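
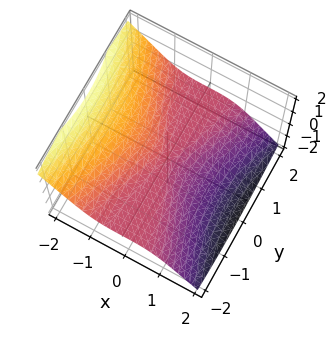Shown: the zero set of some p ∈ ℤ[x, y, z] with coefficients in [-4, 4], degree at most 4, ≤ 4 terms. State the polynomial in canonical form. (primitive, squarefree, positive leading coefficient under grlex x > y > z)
3*x^3 + 2*y^2*z + 3*z^3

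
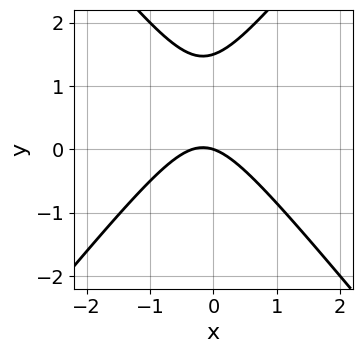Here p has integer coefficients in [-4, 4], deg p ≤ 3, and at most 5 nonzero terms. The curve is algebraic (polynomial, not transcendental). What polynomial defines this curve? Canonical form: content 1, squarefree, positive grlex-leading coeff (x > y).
Degree: the shape is more complex than any degree-1 curve, so deg p = 2.
From the axis intercepts and sections: it crosses the y-axis at the gridline y = 0; it meets the x-axis at x = 0 (among the integer gridlines).
Solving for integer coefficients yields p as stated.

3*x^2 - 2*y^2 + x + 3*y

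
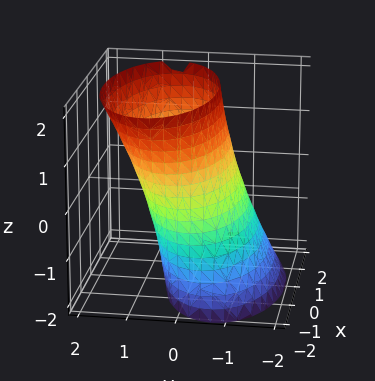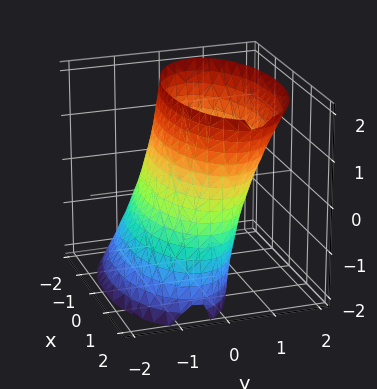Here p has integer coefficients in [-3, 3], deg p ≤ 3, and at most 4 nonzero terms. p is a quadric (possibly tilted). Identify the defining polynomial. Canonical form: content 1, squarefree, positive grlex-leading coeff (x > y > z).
x^2 + 3*y^2 - 2*y*z - 3

First, deg p = 2. No degree-1 surface has this shape.
Next, checking where it meets the axes: the y-axis gridline crossings are at y ∈ {-1, 1}; no z-intercept at any integer in the box.
Finally, these observations pin down the coefficients.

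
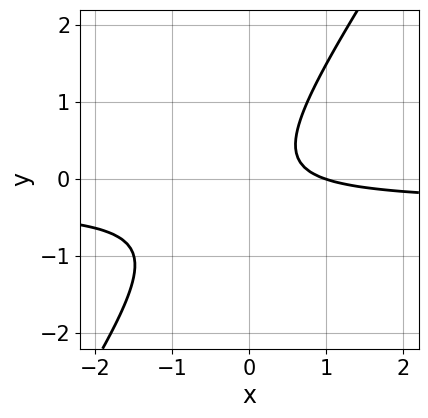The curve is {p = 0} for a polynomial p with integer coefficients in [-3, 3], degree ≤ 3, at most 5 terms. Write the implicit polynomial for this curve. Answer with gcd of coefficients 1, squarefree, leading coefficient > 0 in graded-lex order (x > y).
3*x*y - 2*y^2 + x - 1

1. The degree is 2 — a generic line meets the curve in up to 2 points.
2. Reading off the gridlines: it misses every integer gridline on the y-axis; one x-axis crossing is at x = 1.
3. Assembling these constraints gives the stated polynomial.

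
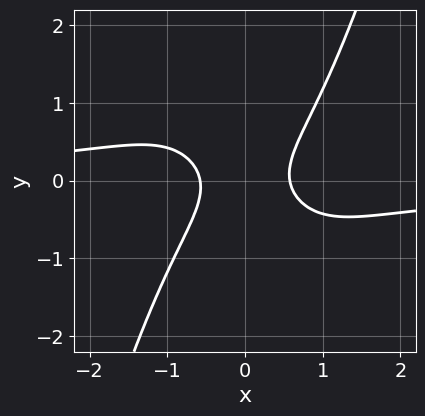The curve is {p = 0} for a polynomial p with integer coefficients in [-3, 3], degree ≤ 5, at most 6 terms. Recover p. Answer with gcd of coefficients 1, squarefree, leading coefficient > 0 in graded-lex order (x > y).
3*x^3*y - x^2*y^2 + 3*x^2 - 3*y^2 - 1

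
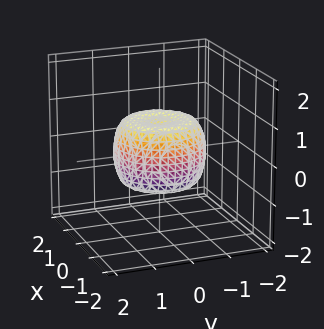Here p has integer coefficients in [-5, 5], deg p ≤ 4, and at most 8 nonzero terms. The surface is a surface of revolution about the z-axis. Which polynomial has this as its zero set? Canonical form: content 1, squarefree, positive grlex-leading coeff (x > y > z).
(a) The degree is 4 — a generic line meets the surface in up to 4 points.
(b) Symmetries: rotational symmetry about the z-axis ⇒ p depends on x, y only through x² + y².
(c) From the visible intercepts: a circular section at z = 0 has radius between 1 and 2.
(d) Assembling these constraints gives the stated polynomial.

2*x^4 + 4*x^2*y^2 + 2*y^4 - 2*x^2 - 2*y^2 + 2*z^2 - 1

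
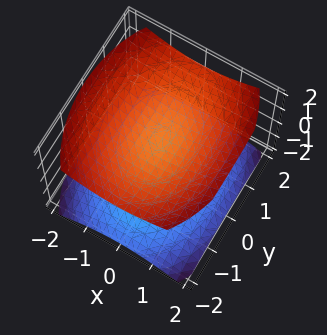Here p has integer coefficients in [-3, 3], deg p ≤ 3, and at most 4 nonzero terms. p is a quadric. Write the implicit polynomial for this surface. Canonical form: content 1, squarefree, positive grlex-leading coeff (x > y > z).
2*x^2 + y^2 - 3*z^2 + 3

The picture has 2 separate pieces.
deg p = 2.
Symmetries: it's symmetric under z → −z, forcing even powers of z; the x ↦ −x reflection is a symmetry, so x appears only in even powers; the y ↦ −y reflection is a symmetry, so y appears only in even powers.
Against the integer gridlines: the z-axis gridline crossings are at z ∈ {-1, 1}; it misses every integer gridline on the x-axis; it misses every integer gridline on the y-axis.
Together with the visible shape, these determine p as stated.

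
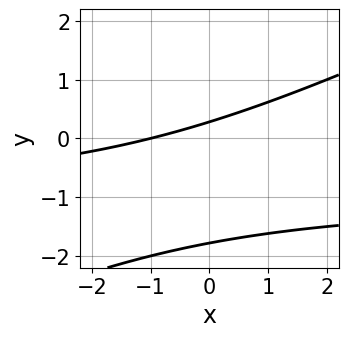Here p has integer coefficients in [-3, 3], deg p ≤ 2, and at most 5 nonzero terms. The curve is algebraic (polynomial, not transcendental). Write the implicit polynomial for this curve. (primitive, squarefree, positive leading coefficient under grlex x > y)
First, degree: no degree-1 curve has this shape, so deg p = 2.
Then, from the axis intercepts and sections: it meets the x-axis at x = -1 (among the integer gridlines).
Finally, together with the visible shape, these determine p as stated.

x*y - 2*y^2 + x - 3*y + 1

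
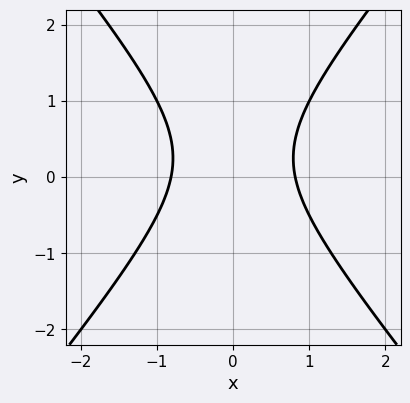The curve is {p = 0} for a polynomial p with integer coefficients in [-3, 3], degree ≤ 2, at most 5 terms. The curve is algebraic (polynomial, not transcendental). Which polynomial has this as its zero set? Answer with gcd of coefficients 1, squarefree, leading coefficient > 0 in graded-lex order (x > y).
3*x^2 - 2*y^2 + y - 2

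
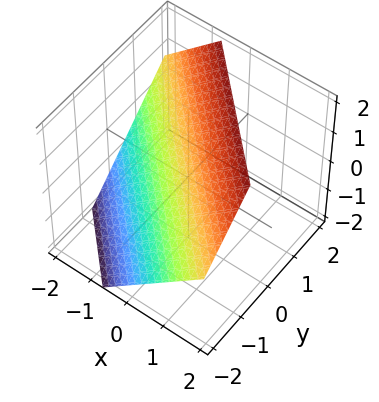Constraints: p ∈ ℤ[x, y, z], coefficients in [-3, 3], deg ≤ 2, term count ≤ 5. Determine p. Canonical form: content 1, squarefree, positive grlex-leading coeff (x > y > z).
The degree is 1 — every cross-section is a straight line — this is a plane.
The integer polynomial consistent with all of this is the stated p.

3*x + 3*y - 3*z + 2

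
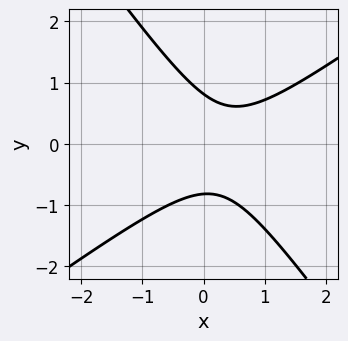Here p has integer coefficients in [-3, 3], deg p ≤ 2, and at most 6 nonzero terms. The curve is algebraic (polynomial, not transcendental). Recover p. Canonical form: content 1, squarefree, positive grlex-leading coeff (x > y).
3*x^2 - 2*x*y - 3*y^2 - 2*x + 2

First, degree: no degree-1 curve has this shape, so deg p = 2.
Then, checking where it meets the axes: no x-intercept at any integer in the box.
Finally, together with the visible shape, these determine p as stated.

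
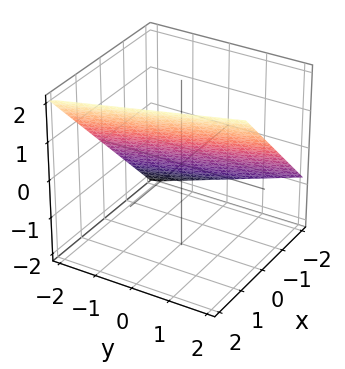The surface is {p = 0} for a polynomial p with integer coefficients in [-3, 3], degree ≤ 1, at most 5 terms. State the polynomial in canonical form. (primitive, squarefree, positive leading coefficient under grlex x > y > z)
3*x + y - 3*z + 2

First, degree: every cross-section is a straight line — this is a plane, so deg p = 1.
Then, observable constraints: it meets the y-axis at y = -2 (among the integer gridlines).
Finally, putting this together gives p.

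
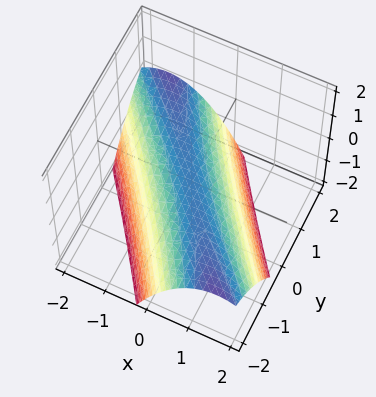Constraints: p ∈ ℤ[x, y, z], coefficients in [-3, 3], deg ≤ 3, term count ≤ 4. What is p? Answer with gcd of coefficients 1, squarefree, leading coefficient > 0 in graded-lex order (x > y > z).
2*x^2 + 3*x*y + y^2 + 3*z

First, degree: a generic line meets the surface in up to 2 points, so deg p = 2.
Next, against the integer gridlines: it meets the y-axis at y = 0 (among the integer gridlines); one z-axis crossing is at z = 0; it crosses the x-axis at the gridline x = 0.
Finally, together with the visible shape, these determine p as stated.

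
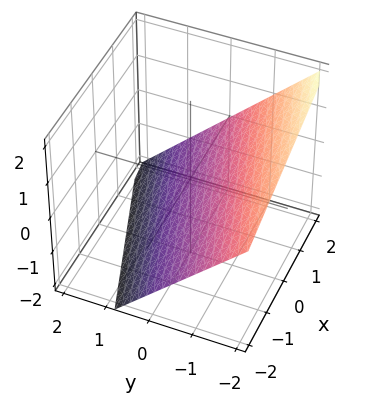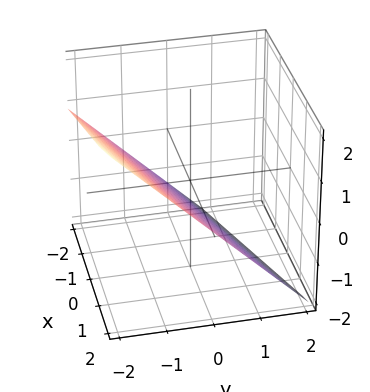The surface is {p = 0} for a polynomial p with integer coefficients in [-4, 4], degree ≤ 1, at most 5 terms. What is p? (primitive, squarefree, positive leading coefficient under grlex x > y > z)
x - 3*y - 3*z - 2

1. The degree is 1 — every cross-section is a straight line — this is a plane.
2. Checking where it meets the axes: it meets the x-axis at x = 2 (among the integer gridlines).
3. Assembling these constraints gives the stated polynomial.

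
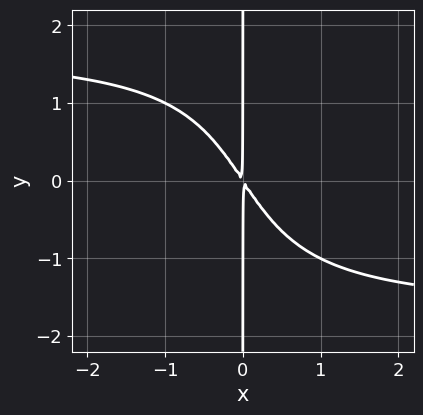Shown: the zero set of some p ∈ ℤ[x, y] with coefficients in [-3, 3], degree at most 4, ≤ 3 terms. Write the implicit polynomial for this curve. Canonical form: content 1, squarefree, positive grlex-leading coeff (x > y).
x^2*y^2 - 3*x^2 - 2*x*y

1. The degree is 4 — a generic line meets the curve in up to 4 points.
2. From the axis intercepts and sections: every point of the y-axis in the box is on the curve.
3. Together with the visible shape, these determine p as stated.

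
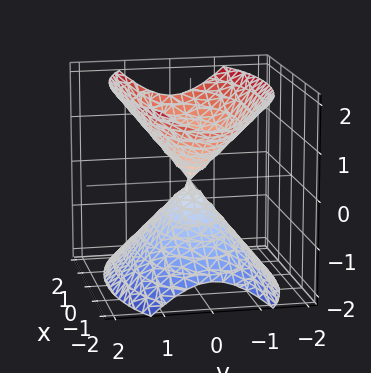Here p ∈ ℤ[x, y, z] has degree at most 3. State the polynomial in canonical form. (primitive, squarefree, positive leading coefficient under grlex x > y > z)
x^2 + 3*y^2 - 2*z^2

1. I count 2 distinct pieces.
2. deg p = 2.
3. Symmetries: it's symmetric under y → −y, forcing even powers of y; it's symmetric under z → −z, forcing even powers of z; mirror symmetry x ↦ −x ⇒ only even powers of x.
4. From the axis intercepts and sections: it crosses the x-axis at the gridline x = 0; one z-axis crossing is at z = 0.
5. Putting this together gives p.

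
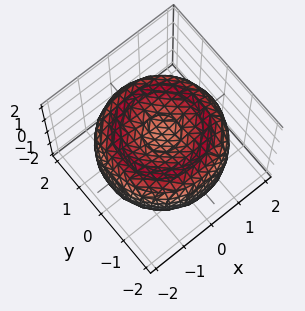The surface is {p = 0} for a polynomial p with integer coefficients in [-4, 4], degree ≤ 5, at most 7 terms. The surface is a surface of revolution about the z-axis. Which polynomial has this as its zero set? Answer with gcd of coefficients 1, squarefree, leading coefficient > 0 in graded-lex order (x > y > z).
x^4 + 2*x^2*y^2 + y^4 - 3*x^2 - 3*y^2 + 3*z^2 - 1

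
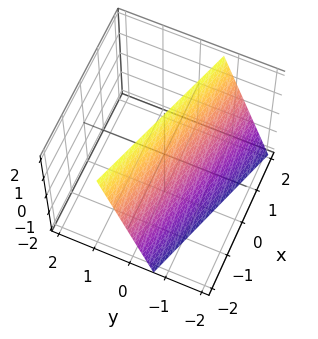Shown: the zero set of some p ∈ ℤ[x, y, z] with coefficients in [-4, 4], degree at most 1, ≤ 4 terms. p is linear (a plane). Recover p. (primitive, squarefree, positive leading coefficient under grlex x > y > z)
1. The degree is 1 — every cross-section is a straight line — this is a plane.
2. Observable constraints: one x-axis crossing is at x = -2; one z-axis crossing is at z = 2.
3. These observations pin down the coefficients.

x + 3*y - z + 2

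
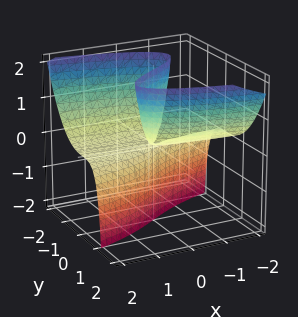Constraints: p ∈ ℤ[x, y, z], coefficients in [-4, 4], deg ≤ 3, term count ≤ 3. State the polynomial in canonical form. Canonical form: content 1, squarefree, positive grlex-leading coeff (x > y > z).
2*y^3 + 2*x*z - 3*y*z

First, the degree is 3 — the shape is more complex than any degree-2 surface.
Then, observable constraints: every point of the z-axis in the box is on the surface; every point of the x-axis in the box is on the surface.
Finally, assembling these constraints gives the stated polynomial.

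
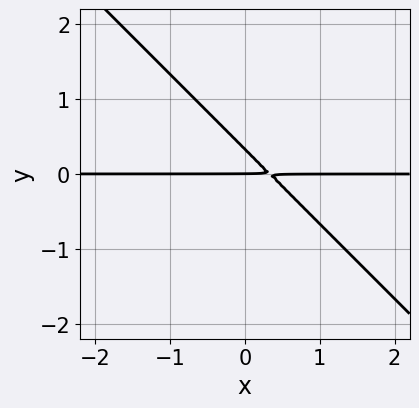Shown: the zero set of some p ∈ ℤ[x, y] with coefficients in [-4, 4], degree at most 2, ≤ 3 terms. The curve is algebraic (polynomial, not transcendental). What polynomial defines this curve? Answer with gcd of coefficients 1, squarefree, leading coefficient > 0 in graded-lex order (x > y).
1. deg p = 2. No degree-1 curve has this shape.
2. Against the integer gridlines: it crosses the y-axis at the gridline y = 0; every point of the x-axis in the box is on the curve.
3. Together with the visible shape, these determine p as stated.

3*x*y + 3*y^2 - y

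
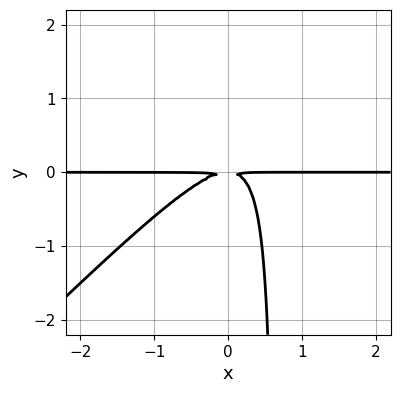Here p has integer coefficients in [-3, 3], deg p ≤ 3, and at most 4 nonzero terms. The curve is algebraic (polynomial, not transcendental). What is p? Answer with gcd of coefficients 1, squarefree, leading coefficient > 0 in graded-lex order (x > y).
3*x^2*y - 3*x*y^2 + 2*y^2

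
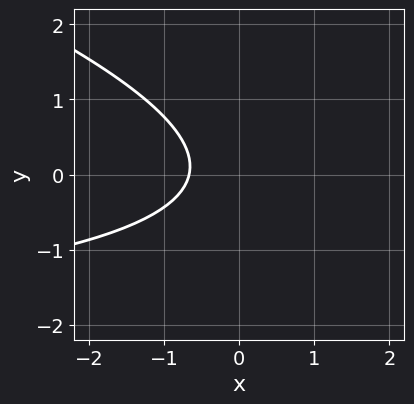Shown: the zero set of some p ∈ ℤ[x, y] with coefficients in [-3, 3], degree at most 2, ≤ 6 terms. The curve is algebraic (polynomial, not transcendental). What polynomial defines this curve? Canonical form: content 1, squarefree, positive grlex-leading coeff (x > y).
1. The degree is 2 — a generic line meets the curve in up to 2 points.
2. Against the integer gridlines: the curve avoids every integer y-axis point in the box.
3. The integer polynomial consistent with all of this is the stated p.

x*y + 3*y^2 + 3*x + 2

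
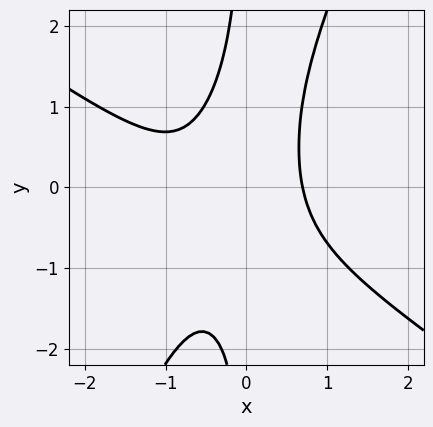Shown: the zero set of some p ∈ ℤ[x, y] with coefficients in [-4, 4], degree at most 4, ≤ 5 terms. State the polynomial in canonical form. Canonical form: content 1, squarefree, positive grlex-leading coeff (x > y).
1. Degree: a generic line meets the curve in up to 3 points, so deg p = 3.
2. Against the integer gridlines: the curve avoids every integer y-axis point in the box.
3. Fitting integer coefficients to these (and the overall shape) gives p.

3*x^3 + 3*x^2*y - 2*x*y^2 + 2*x^2 - 2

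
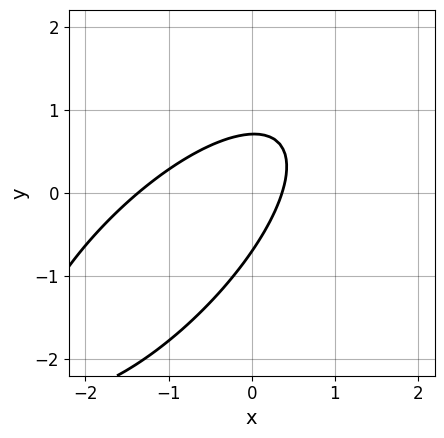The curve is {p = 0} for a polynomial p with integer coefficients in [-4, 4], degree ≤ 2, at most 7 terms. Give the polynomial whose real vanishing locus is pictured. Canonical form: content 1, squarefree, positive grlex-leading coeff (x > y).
2*x^2 - 3*x*y + 2*y^2 + 2*x - 1

1. deg p = 2.
2. Solving for integer coefficients yields p as stated.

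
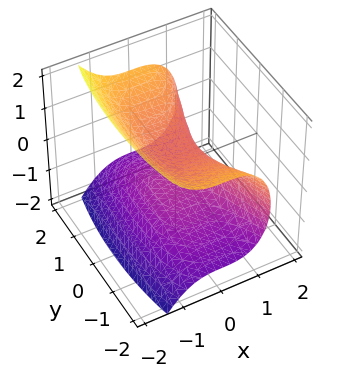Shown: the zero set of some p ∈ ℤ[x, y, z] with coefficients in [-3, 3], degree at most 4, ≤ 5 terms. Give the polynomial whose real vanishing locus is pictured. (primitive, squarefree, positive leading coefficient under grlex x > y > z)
First, degree: a generic line meets the surface in up to 3 points, so deg p = 3.
Next, against the integer gridlines: it misses every integer gridline on the y-axis.
Finally, assembling these constraints gives the stated polynomial.

3*x^3 - y^2 + 3*z^2 - 1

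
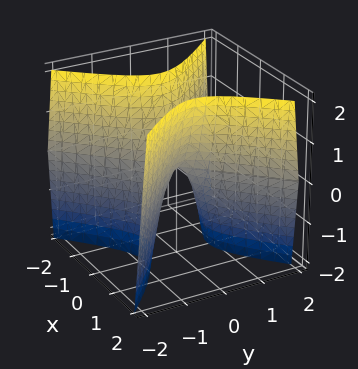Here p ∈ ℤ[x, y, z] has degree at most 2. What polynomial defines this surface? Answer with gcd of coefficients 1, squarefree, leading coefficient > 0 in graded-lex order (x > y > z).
3*x^2 - 3*y^2 - z

1. Degree: a hyperbolic paraboloid; a quadric, so deg p = 2.
2. Symmetries: the x ↦ −x reflection is a symmetry, so x appears only in even powers; the y ↦ −y reflection is a symmetry, so y appears only in even powers.
3. From the visible intercepts: it meets the z-axis at z = 0 (among the integer gridlines); it crosses the x-axis at the gridline x = 0; it crosses the y-axis at the gridline y = 0.
4. Putting this together gives p.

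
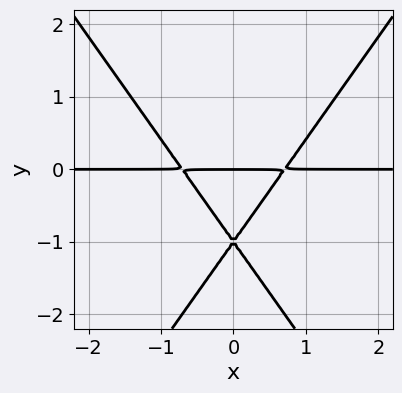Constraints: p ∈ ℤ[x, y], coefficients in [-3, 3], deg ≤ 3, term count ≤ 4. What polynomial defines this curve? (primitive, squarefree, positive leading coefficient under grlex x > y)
(a) deg p = 3. No degree-2 curve has this shape.
(b) Symmetries: it's symmetric under x → −x, forcing even powers of x.
(c) From the visible intercepts: every point of the x-axis in the box is on the curve; the y-axis gridline crossings are at y ∈ {-1, 0}.
(d) Fitting integer coefficients to these (and the overall shape) gives p.

2*x^2*y - y^3 - 2*y^2 - y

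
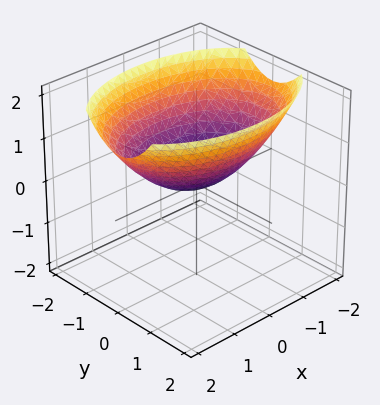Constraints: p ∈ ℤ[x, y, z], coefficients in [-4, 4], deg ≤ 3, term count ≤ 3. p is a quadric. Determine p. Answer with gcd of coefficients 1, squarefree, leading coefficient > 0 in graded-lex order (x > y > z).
x^2 + 2*y^2 - 3*z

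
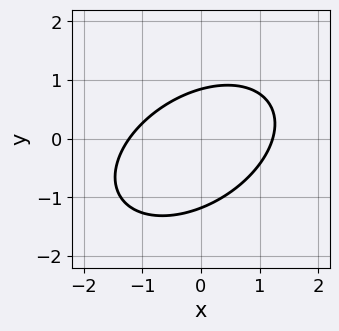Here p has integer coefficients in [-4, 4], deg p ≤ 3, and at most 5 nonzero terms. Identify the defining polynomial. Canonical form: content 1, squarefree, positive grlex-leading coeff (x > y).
1. The degree is 2 — a generic line meets the curve in up to 2 points.
2. The integer polynomial consistent with all of this is the stated p.

2*x^2 - 2*x*y + 3*y^2 + y - 3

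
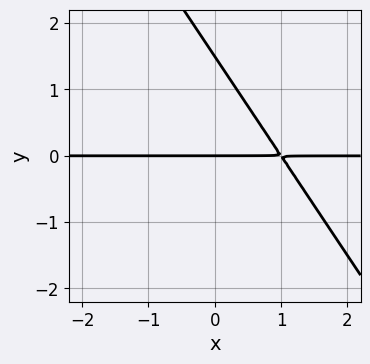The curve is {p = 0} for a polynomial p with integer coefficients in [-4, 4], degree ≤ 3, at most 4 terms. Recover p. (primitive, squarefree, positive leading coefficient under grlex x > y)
3*x*y + 2*y^2 - 3*y

1. deg p = 2. The shape is more complex than any degree-1 curve.
2. Against the integer gridlines: one y-axis crossing is at y = 0; every point of the x-axis in the box is on the curve.
3. Matching integer coefficients to the picture gives p.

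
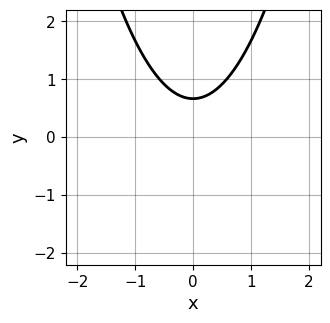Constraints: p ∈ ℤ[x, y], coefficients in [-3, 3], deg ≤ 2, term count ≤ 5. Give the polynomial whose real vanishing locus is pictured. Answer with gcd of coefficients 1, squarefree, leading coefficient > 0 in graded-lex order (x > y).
Degree: a generic line meets the curve in up to 2 points, so deg p = 2.
Symmetries: it's symmetric under x → −x, forcing even powers of x.
Against the integer gridlines: no x-intercept at any integer in the box.
Putting this together gives p.

3*x^2 - 3*y + 2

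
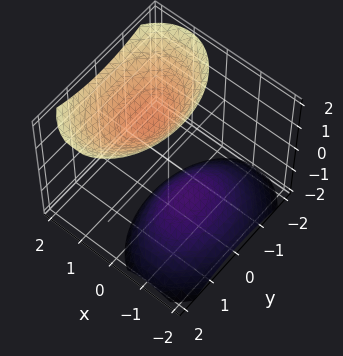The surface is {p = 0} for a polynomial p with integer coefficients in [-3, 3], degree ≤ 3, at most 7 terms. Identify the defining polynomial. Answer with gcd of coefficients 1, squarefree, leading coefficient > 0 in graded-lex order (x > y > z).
1. I count 2 distinct pieces. Treating them together as one polynomial.
2. Degree: the shape is more complex than any degree-1 surface, so deg p = 2.
3. Against the integer gridlines: no x-intercept at any integer in the box; it misses every integer gridline on the y-axis.
4. Assembling these constraints gives the stated polynomial.

2*x^2 - 2*x*z + y^2 - z^2 + 2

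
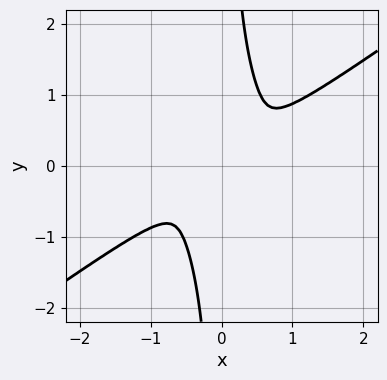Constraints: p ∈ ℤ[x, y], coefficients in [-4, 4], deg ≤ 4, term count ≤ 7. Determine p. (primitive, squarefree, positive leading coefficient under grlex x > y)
(a) Degree: the shape is more complex than any degree-3 curve, so deg p = 4.
(b) Putting this together gives p.

3*x^4 - 2*x^3*y - x^2*y^2 - 3*x*y^3 + 2*y^2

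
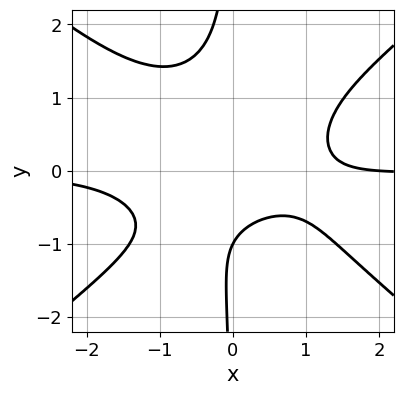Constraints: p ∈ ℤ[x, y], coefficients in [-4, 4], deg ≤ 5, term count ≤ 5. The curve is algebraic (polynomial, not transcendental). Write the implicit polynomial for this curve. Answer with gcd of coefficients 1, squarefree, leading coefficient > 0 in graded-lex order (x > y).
1. deg p = 4. No degree-3 curve has this shape.
2. Observable constraints: it meets the x-axis at x = 2 (among the integer gridlines); one y-axis crossing is at y = -1.
3. Matching integer coefficients to the picture gives p.

2*x^3*y - 3*x*y^3 + x - 2*y - 2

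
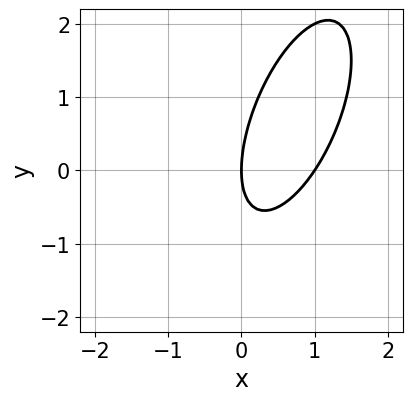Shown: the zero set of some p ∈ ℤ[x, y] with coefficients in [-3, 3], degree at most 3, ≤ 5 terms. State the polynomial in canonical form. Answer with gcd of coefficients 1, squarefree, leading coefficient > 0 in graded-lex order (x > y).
Degree: no degree-1 curve has this shape, so deg p = 2.
Observable constraints: the x-axis gridline crossings are at x ∈ {0, 1}; it crosses the y-axis at the gridline y = 0.
Putting this together gives p.

3*x^2 - 2*x*y + y^2 - 3*x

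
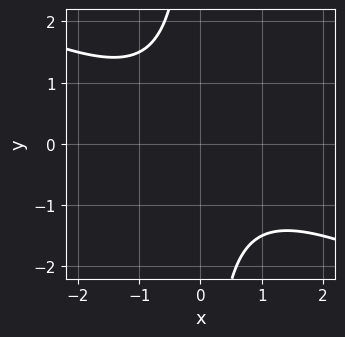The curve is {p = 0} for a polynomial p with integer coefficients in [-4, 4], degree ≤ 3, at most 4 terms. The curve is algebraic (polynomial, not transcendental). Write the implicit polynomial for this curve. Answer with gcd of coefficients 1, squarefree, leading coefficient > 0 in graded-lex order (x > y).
Degree: no degree-1 curve has this shape, so deg p = 2.
Reading off the gridlines: the curve avoids every integer x-axis point in the box; no y-intercept at any integer in the box.
Fitting integer coefficients to these (and the overall shape) gives p.

x^2 + 2*x*y + 2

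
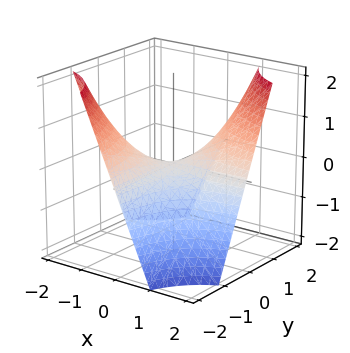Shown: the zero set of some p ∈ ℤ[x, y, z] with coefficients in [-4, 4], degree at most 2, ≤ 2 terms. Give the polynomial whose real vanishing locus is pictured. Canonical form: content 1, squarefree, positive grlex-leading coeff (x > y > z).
1. The degree is 2 — a saddle surface; a quadric.
2. Against the integer gridlines: it meets the z-axis at z = 0 (among the integer gridlines); the visible x-axis segment lies entirely on the surface; the visible y-axis segment lies entirely on the surface.
3. The integer polynomial consistent with all of this is the stated p.

x*y - z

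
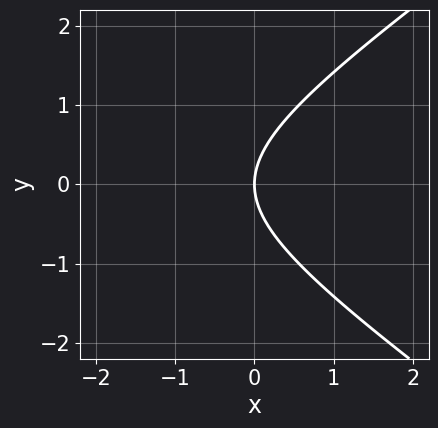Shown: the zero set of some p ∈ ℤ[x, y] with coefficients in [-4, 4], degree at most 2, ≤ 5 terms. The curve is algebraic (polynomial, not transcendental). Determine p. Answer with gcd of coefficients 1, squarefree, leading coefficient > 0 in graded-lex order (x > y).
1. Degree: no degree-1 curve has this shape, so deg p = 2.
2. Symmetries: mirror symmetry y ↦ −y ⇒ only even powers of y.
3. Against the integer gridlines: it crosses the x-axis at the gridline x = 0; one y-axis crossing is at y = 0.
4. Matching integer coefficients to the picture gives p.

x^2 - 2*y^2 + 3*x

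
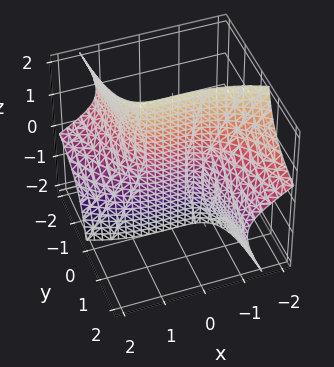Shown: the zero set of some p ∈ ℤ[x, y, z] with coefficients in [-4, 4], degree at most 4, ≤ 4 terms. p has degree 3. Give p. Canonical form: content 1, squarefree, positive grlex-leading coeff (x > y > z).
x^3 - 3*x*y*z + 2*y*z^2 + 2*y

1. The degree is 3 — a generic line meets the surface in up to 3 points.
2. Reading off the gridlines: it meets the y-axis at y = 0 (among the integer gridlines); every point of the z-axis in the box is on the surface; it crosses the x-axis at the gridline x = 0.
3. Assembling these constraints gives the stated polynomial.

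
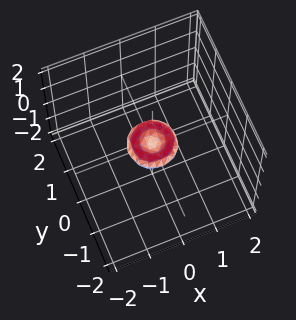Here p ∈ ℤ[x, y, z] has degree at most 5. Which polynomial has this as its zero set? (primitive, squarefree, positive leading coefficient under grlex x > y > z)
2*x^4 + 4*x^2*y^2 + 2*y^4 - x^2 - y^2 + 2*z^2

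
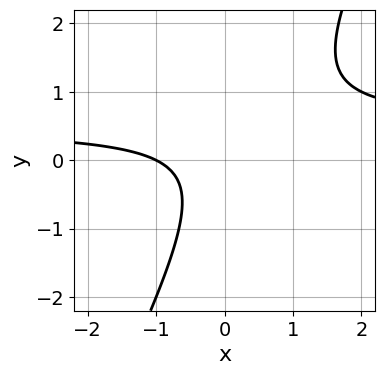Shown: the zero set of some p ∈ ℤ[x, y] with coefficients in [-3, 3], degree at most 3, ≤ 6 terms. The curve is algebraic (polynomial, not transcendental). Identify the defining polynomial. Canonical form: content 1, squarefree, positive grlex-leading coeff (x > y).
2*x*y - y^2 - x - 1

1. The degree is 2 — a generic line meets the curve in up to 2 points.
2. Reading off the gridlines: no y-intercept at any integer in the box; it meets the x-axis at x = -1 (among the integer gridlines).
3. The integer polynomial consistent with all of this is the stated p.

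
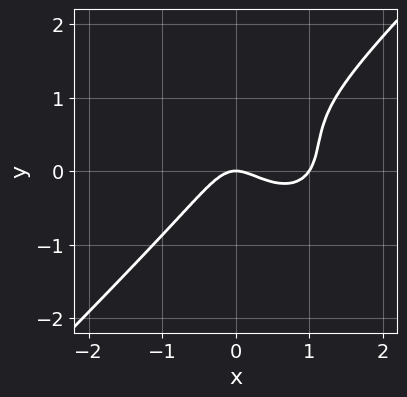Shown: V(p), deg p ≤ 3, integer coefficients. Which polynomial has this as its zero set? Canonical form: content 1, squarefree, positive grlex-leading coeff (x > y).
3*x^3 - 3*y^3 - 3*x^2 + 3*y^2 - 2*y

First, deg p = 3.
Then, observable constraints: one y-axis crossing is at y = 0; among the integer gridlines, it crosses the x-axis at x ∈ {0, 1}.
Finally, matching integer coefficients to the picture gives p.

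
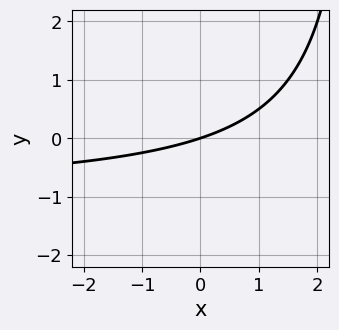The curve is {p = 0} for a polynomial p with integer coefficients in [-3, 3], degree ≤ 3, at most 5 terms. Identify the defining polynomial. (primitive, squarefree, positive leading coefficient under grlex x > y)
(a) The degree is 2 — no degree-1 curve has this shape.
(b) Reading off the gridlines: one y-axis crossing is at y = 0; one x-axis crossing is at x = 0.
(c) Assembling these constraints gives the stated polynomial.

x*y + x - 3*y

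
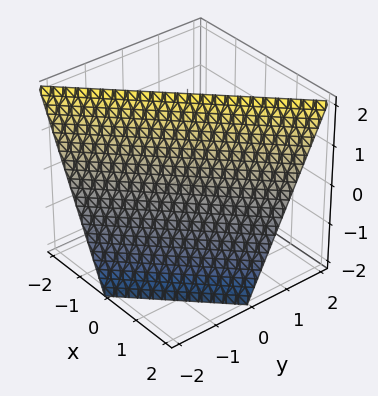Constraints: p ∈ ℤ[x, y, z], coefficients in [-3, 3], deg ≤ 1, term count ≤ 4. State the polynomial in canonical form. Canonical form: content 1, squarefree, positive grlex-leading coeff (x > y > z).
The degree is 1 — the surface is flat (a plane).
Against the integer gridlines: one z-axis crossing is at z = 2; one y-axis crossing is at y = -1; it crosses the x-axis at the gridline x = 1.
Assembling these constraints gives the stated polynomial.

2*x - 2*y + z - 2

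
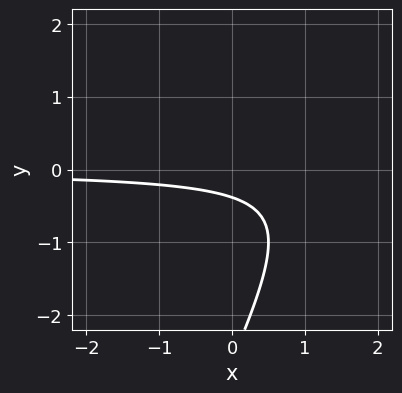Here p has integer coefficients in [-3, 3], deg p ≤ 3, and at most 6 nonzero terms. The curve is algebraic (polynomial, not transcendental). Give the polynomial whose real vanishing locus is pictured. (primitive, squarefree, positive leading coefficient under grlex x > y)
2*x*y - y^2 - 3*y - 1

1. deg p = 2.
2. Checking where it meets the axes: no x-intercept at any integer in the box.
3. Fitting integer coefficients to these (and the overall shape) gives p.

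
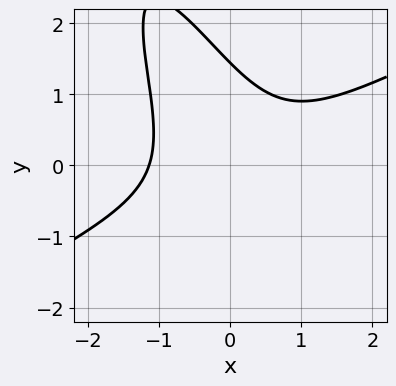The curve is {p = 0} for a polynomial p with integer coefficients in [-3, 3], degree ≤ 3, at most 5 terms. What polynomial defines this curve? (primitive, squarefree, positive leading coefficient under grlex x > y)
deg p = 3.
Matching integer coefficients to the picture gives p.

2*x^3 - 2*x^2*y - 3*x*y^2 - y^3 + 3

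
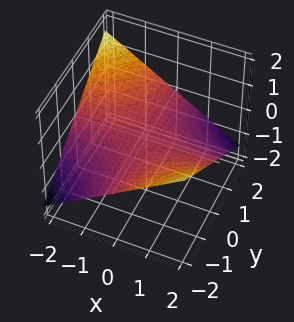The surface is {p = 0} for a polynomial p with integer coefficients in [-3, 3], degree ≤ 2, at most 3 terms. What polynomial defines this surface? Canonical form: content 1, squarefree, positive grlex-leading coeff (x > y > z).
x*y + 3*z

The degree is 2 — a hyperbolic paraboloid; a quadric.
From the axis intercepts and sections: it meets the z-axis at z = 0 (among the integer gridlines); the visible y-axis segment lies entirely on the surface; every point of the x-axis in the box is on the surface.
Fitting integer coefficients to these (and the overall shape) gives p.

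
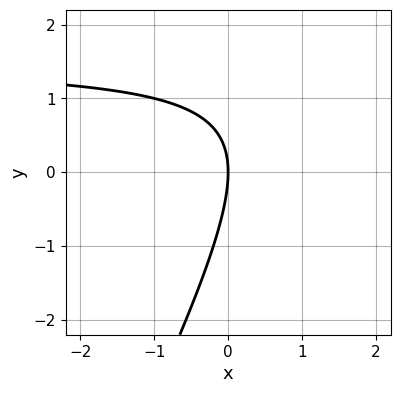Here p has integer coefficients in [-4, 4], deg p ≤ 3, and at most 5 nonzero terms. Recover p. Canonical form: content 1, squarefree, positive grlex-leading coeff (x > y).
First, deg p = 2.
Then, against the integer gridlines: it meets the x-axis at x = 0 (among the integer gridlines); it crosses the y-axis at the gridline y = 0.
Finally, these observations pin down the coefficients.

2*x*y - y^2 - 3*x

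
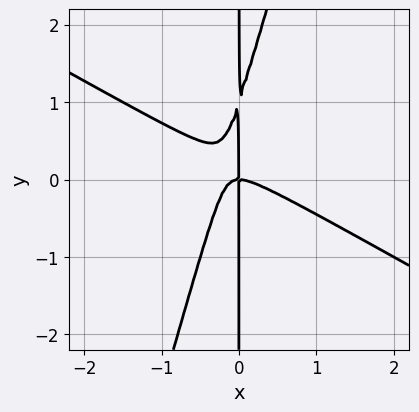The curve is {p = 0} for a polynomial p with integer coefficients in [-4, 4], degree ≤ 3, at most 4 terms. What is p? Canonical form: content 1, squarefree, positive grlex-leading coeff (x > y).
1. The degree is 3 — the shape is more complex than any degree-2 curve.
2. Reading off the gridlines: one x-axis crossing is at x = 0; the visible y-axis segment lies entirely on the curve.
3. These observations pin down the coefficients.

2*x^3 + 3*x^2*y - x*y^2 + x*y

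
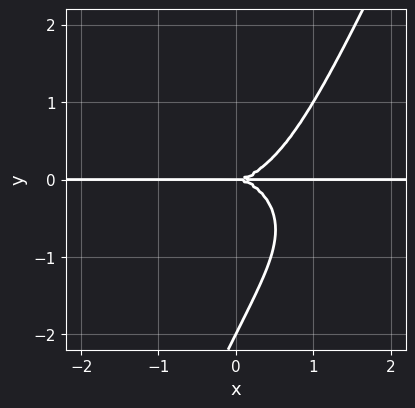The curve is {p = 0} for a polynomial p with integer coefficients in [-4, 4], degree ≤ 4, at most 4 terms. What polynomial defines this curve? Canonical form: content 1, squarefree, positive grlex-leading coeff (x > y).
x^3*y + 2*x*y^3 - y^4 - 2*y^3

Degree: the shape is more complex than any degree-3 curve, so deg p = 4.
From the axis intercepts and sections: among the integer gridlines, it crosses the y-axis at y ∈ {-2, 0}; the visible x-axis segment lies entirely on the curve.
Together with the visible shape, these determine p as stated.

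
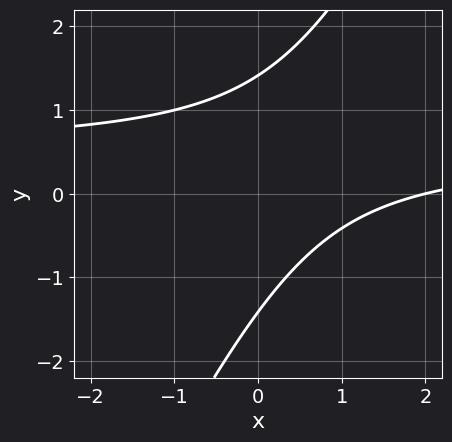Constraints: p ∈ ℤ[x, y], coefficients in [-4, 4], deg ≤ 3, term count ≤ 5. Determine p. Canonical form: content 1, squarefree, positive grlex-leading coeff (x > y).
2*x*y - y^2 - x + 2

Degree: no degree-1 curve has this shape, so deg p = 2.
Reading off the gridlines: it crosses the x-axis at the gridline x = 2.
Solving for integer coefficients yields p as stated.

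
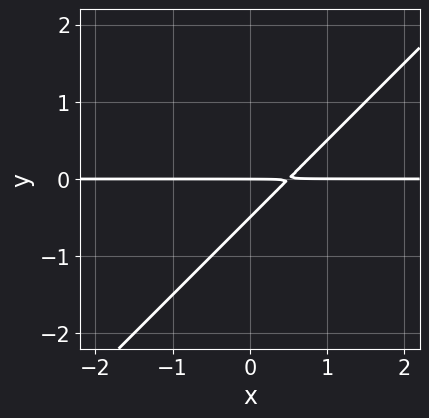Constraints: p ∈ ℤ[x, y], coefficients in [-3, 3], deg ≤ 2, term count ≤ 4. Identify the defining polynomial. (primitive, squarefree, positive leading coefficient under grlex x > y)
(a) deg p = 2. The shape is more complex than any degree-1 curve.
(b) From the axis intercepts and sections: every point of the x-axis in the box is on the curve; it crosses the y-axis at the gridline y = 0.
(c) These observations pin down the coefficients.

2*x*y - 2*y^2 - y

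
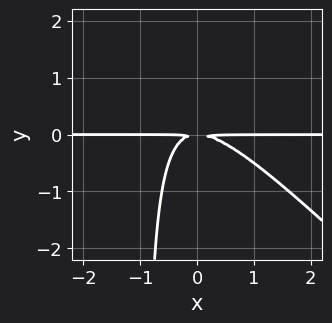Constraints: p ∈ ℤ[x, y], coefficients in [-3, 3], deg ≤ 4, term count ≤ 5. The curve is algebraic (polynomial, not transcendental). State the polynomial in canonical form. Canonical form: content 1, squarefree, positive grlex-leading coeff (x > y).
x^2*y + x*y^2 + y^2

1. deg p = 3. The shape is more complex than any degree-2 curve.
2. Against the integer gridlines: the visible x-axis segment lies entirely on the curve.
3. Together with the visible shape, these determine p as stated.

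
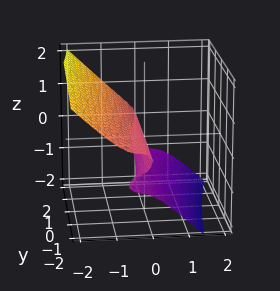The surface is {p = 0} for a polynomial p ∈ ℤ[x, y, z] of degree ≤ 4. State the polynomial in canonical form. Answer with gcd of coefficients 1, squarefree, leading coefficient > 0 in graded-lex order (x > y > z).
2*x^3 - x^2*y + 2*z^3 + 2*z^2 + x

First, deg p = 3. No degree-2 surface has this shape.
Then, from the visible intercepts: the z-axis gridline crossings are at z ∈ {-1, 0}; the visible y-axis segment lies entirely on the surface.
Finally, matching integer coefficients to the picture gives p.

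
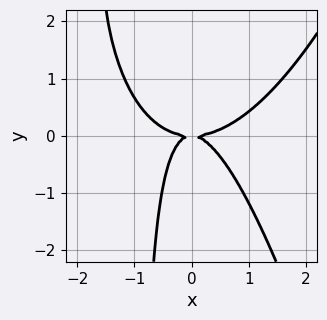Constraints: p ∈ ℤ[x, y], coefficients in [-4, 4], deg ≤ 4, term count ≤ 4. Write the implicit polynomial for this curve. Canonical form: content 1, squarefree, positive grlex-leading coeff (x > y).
(a) Degree: no degree-3 curve has this shape, so deg p = 4.
(b) From the axis intercepts and sections: one x-axis crossing is at x = 0; one y-axis crossing is at y = 0.
(c) Matching integer coefficients to the picture gives p.

2*x^4 - 3*x^2*y - 2*x*y^2 - 2*y^2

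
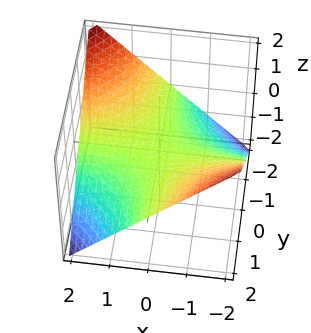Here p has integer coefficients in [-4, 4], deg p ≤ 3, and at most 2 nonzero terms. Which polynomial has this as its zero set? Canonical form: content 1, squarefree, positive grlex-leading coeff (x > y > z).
x*y + 2*z

(a) The degree is 2 — a saddle surface; a quadric.
(b) Checking where it meets the axes: it meets the z-axis at z = 0 (among the integer gridlines); the visible y-axis segment lies entirely on the surface; every point of the x-axis in the box is on the surface.
(c) Putting this together gives p.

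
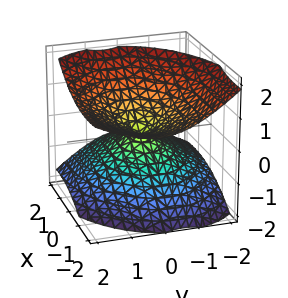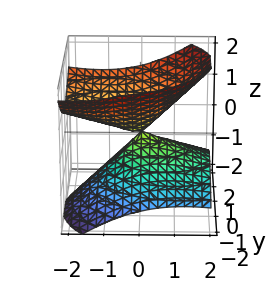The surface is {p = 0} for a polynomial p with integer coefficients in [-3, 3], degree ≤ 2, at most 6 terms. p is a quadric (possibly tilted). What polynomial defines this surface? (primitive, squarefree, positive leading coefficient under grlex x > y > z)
x^2 + 2*x*z + 2*y^2 - y*z - 3*z^2

1. There are 2 components. Treating them together as one polynomial.
2. The degree is 2 — the shape is more complex than any degree-1 surface.
3. Checking where it meets the axes: it crosses the x-axis at the gridline x = 0; it meets the z-axis at z = 0 (among the integer gridlines); one y-axis crossing is at y = 0.
4. Matching integer coefficients to the picture gives p.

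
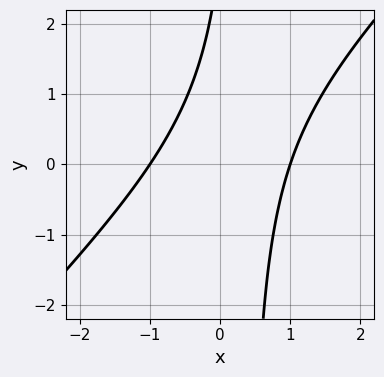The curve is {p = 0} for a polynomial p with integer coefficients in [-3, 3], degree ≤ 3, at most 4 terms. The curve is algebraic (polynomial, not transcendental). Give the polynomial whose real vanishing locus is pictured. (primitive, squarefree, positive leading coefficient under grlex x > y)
3*x^2 - 3*x*y + y - 3

1. deg p = 2.
2. Observable constraints: the curve avoids every integer y-axis point in the box; among the integer gridlines, it crosses the x-axis at x ∈ {-1, 1}.
3. Assembling these constraints gives the stated polynomial.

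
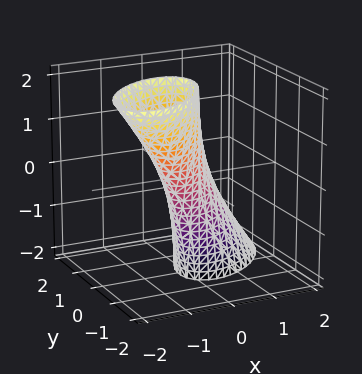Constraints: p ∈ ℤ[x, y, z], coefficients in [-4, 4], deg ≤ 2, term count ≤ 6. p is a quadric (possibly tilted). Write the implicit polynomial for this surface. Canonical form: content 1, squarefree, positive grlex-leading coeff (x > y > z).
First, deg p = 2. No degree-1 surface has this shape.
Then, observable constraints: it misses every integer gridline on the z-axis.
Finally, these observations pin down the coefficients.

3*x^2 - 3*x*y + 2*x*z + 3*y^2 - 1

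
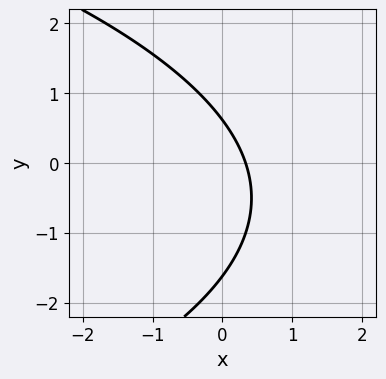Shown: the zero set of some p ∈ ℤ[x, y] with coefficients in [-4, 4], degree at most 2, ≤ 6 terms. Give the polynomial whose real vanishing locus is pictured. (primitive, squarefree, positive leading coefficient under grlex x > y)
First, deg p = 2.
Finally, the integer polynomial consistent with all of this is the stated p.

y^2 + 3*x + y - 1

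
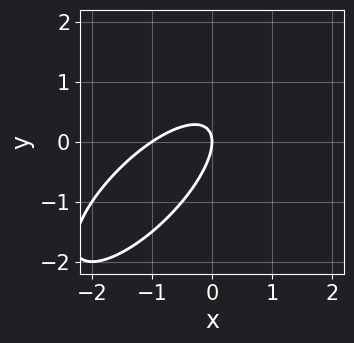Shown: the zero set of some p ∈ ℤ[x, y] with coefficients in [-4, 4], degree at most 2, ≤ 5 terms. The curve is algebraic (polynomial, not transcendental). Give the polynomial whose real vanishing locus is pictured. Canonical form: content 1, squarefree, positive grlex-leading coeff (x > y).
First, the degree is 2 — the shape is more complex than any degree-1 curve.
Next, against the integer gridlines: the x-axis gridline crossings are at x ∈ {-1, 0}; one y-axis crossing is at y = 0.
Finally, assembling these constraints gives the stated polynomial.

2*x^2 - 3*x*y + 2*y^2 + 2*x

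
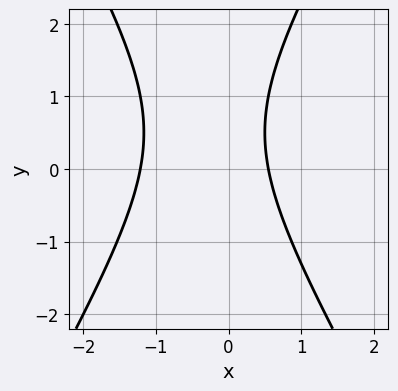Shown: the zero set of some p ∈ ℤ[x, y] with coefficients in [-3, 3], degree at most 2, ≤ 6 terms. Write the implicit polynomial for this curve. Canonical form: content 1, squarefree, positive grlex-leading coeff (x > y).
(a) The degree is 2 — no degree-1 curve has this shape.
(b) From the axis intercepts and sections: no y-intercept at any integer in the box.
(c) Fitting integer coefficients to these (and the overall shape) gives p.

3*x^2 - y^2 + 2*x + y - 2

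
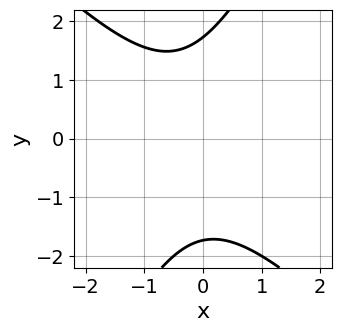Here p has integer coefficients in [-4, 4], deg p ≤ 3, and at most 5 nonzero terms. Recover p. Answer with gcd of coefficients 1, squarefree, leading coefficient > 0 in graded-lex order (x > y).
2*x^2 + x*y - y^2 + x + 3

1. deg p = 2. No degree-1 curve has this shape.
2. Reading off the gridlines: no x-intercept at any integer in the box.
3. Together with the visible shape, these determine p as stated.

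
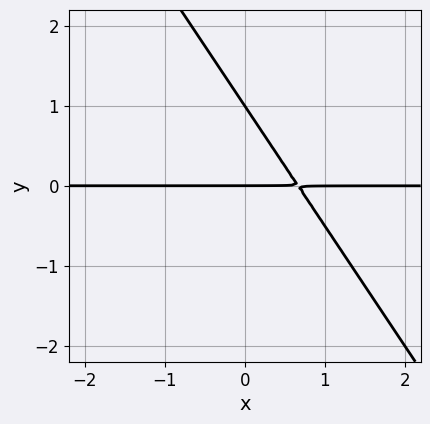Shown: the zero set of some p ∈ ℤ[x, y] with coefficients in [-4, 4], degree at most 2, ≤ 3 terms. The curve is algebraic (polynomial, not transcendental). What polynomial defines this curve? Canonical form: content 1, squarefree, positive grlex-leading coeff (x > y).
3*x*y + 2*y^2 - 2*y

Degree: a generic line meets the curve in up to 2 points, so deg p = 2.
From the visible intercepts: the visible x-axis segment lies entirely on the curve; the y-axis gridline crossings are at y ∈ {0, 1}.
Solving for integer coefficients yields p as stated.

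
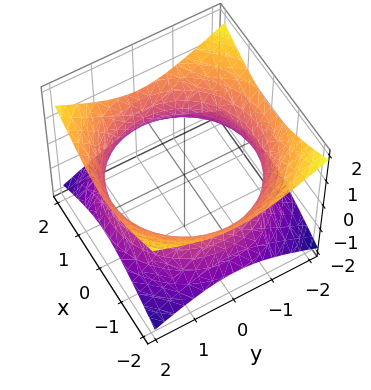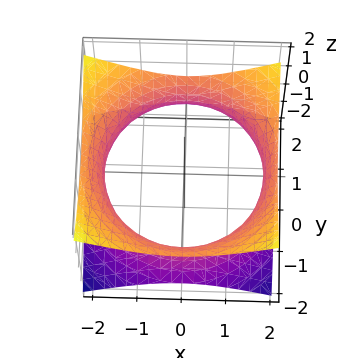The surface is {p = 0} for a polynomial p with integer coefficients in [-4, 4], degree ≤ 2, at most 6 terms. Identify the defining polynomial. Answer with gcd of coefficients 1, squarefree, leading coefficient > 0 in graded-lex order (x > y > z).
x^2 + y^2 - 2*z^2 - 3

1. Degree: one connected sheet with a waist; a quadric, so deg p = 2.
2. Symmetry: the surface is invariant under rotation about z: p = q(x² + y², z); it's symmetric under z → −z, forcing even powers of z.
3. From the visible intercepts: a circular section at z = 0 has radius between 1 and 2; it misses every integer gridline on the z-axis.
4. Together with the visible shape, these determine p as stated.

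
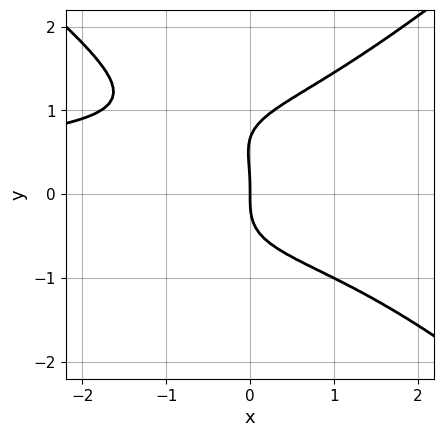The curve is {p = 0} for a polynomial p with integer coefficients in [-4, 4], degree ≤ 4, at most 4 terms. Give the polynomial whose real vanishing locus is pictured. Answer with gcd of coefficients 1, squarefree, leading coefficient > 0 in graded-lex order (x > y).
1. deg p = 4. A generic line meets the curve in up to 4 points.
2. Against the integer gridlines: one y-axis crossing is at y = 0; it crosses the x-axis at the gridline x = 0.
3. Fitting integer coefficients to these (and the overall shape) gives p.

2*x^2*y^2 - 3*y^4 + 2*y^3 + 3*x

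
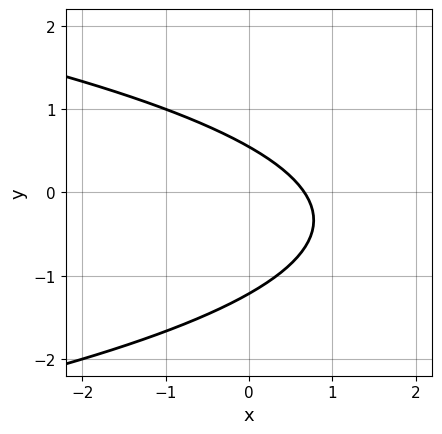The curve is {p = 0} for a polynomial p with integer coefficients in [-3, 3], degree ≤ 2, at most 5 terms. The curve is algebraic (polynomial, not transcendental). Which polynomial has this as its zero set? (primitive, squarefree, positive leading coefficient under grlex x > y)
1. deg p = 2. A generic line meets the curve in up to 2 points.
2. The integer polynomial consistent with all of this is the stated p.

3*y^2 + 3*x + 2*y - 2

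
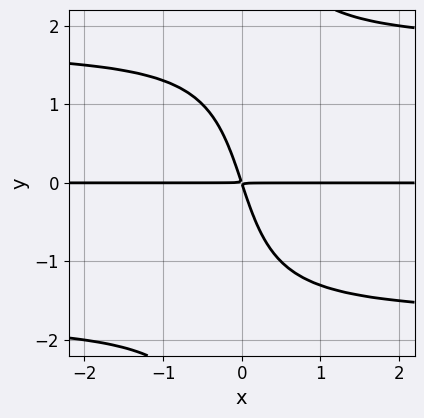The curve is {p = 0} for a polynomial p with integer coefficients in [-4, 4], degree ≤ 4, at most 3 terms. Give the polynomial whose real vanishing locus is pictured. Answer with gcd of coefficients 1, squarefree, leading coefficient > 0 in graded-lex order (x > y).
(a) Degree: a generic line meets the curve in up to 4 points, so deg p = 4.
(b) From the axis intercepts and sections: the visible x-axis segment lies entirely on the curve.
(c) Fitting integer coefficients to these (and the overall shape) gives p.

x*y^3 - 3*x*y - y^2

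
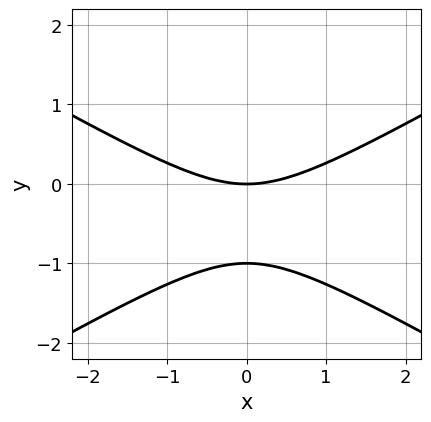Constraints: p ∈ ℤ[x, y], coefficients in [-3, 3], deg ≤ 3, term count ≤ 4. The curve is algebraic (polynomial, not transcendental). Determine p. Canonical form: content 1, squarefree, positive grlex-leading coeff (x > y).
First, deg p = 2.
Then, symmetries: it's symmetric under x → −x, forcing even powers of x.
Then, reading off the gridlines: the y-axis gridline crossings are at y ∈ {-1, 0}; it meets the x-axis at x = 0 (among the integer gridlines).
Finally, these observations pin down the coefficients.

x^2 - 3*y^2 - 3*y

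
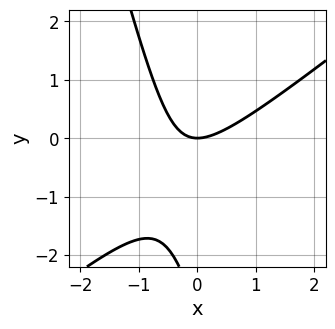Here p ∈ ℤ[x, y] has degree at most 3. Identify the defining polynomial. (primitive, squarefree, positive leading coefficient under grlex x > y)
3*x^2 - 3*x*y - y^2 - 3*y

1. deg p = 2.
2. From the visible intercepts: it crosses the y-axis at the gridline y = 0; it crosses the x-axis at the gridline x = 0.
3. Matching integer coefficients to the picture gives p.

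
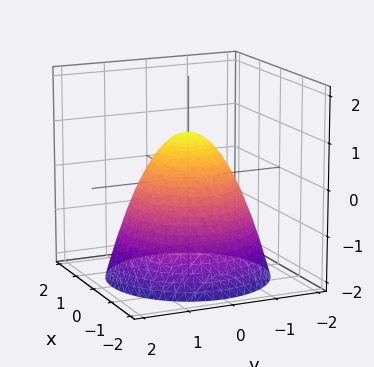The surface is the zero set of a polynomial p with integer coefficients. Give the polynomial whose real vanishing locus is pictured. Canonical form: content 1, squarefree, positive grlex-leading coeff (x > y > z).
x^2 + y^2 + z - 1

First, degree: a generic line meets the surface in up to 2 points, so deg p = 2.
Next, symmetries: rotational symmetry about the z-axis ⇒ p depends on x, y only through x² + y².
Next, against the integer gridlines: the y-axis gridline crossings are at y ∈ {-1, 1}; a circular section at z = -2 has radius between 1 and 2; it crosses the z-axis at the gridline z = 1.
Finally, solving for integer coefficients yields p as stated. Check: (1, 0, 0) on the x-axis lies on the surface, and p(1, 0, 0) = 0. ✓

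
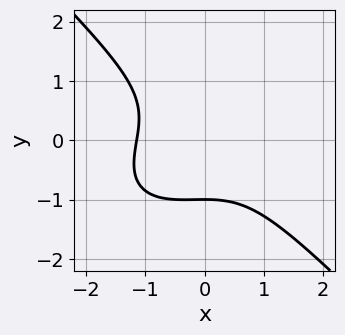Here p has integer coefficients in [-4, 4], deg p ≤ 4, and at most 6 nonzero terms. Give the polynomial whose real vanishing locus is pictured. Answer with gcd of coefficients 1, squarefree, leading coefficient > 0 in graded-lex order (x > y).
2*x^3 - x^2*y + 3*y^3 + 3

(a) The degree is 3 — a generic line meets the curve in up to 3 points.
(b) Against the integer gridlines: it crosses the y-axis at the gridline y = -1.
(c) Matching integer coefficients to the picture gives p.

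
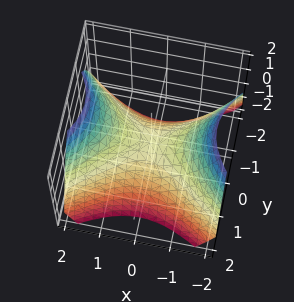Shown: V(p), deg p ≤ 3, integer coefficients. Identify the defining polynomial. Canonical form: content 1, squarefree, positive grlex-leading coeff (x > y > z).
2*x^2 - 3*y^2 - 3*z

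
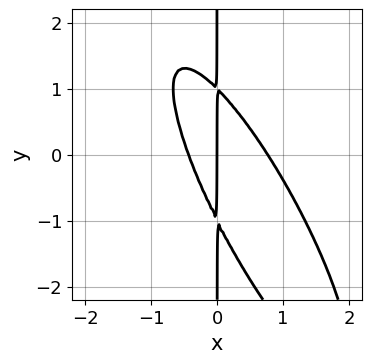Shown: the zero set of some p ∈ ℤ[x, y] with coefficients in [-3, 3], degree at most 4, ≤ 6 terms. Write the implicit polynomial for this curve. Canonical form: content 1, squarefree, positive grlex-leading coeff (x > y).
3*x^3 + 3*x^2*y + x*y^2 - x^2 - x

(a) The degree is 3 — the shape is more complex than any degree-2 curve.
(b) Observable constraints: it crosses the x-axis at the gridline x = 0; every point of the y-axis in the box is on the curve.
(c) Together with the visible shape, these determine p as stated.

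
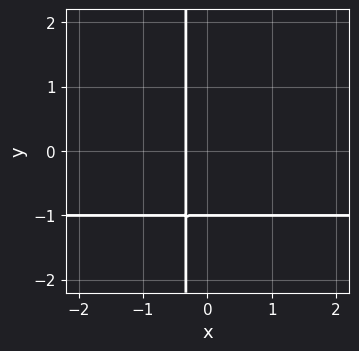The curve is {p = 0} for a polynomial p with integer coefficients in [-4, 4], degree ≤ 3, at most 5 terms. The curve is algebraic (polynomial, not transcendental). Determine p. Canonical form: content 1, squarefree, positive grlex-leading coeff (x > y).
3*x*y + 3*x + y + 1

deg p = 2.
Reading off the gridlines: it crosses the y-axis at the gridline y = -1.
Solving for integer coefficients yields p as stated.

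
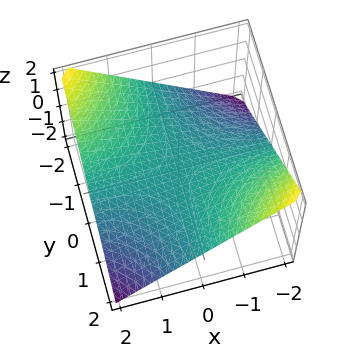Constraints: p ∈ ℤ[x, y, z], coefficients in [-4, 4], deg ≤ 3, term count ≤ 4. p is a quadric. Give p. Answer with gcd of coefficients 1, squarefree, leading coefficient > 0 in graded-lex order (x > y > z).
x*y + 2*z

Degree: a hyperbolic paraboloid; a quadric, so deg p = 2.
Against the integer gridlines: it crosses the z-axis at the gridline z = 0; the visible y-axis segment lies entirely on the surface.
Solving for integer coefficients yields p as stated.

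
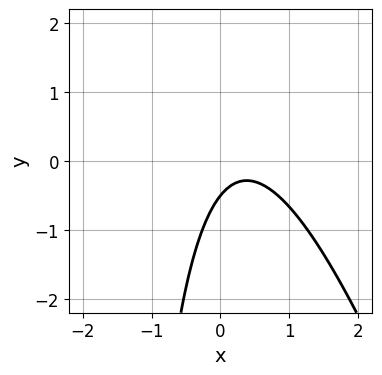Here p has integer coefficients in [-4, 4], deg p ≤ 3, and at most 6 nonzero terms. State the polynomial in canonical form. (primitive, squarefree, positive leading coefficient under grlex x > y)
3*x^2 + x*y - 2*x + 2*y + 1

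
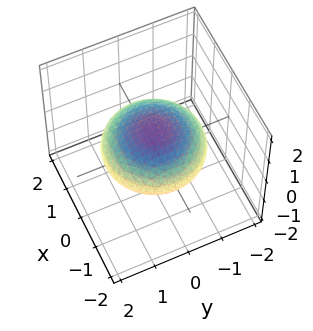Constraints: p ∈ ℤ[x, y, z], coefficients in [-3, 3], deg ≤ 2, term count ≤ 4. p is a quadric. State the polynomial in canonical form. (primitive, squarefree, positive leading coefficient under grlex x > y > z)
First, deg p = 2. Bounded and convex; a quadric.
Next, symmetries: the z ↦ −z reflection is a symmetry, so z appears only in even powers; the z-axis is an axis of rotation, so x and y enter only as x² + y².
Next, checking where it meets the axes: a circular section at z = 0 has radius between 1 and 2.
Finally, the integer polynomial consistent with all of this is the stated p.

x^2 + y^2 + 3*z^2 - 2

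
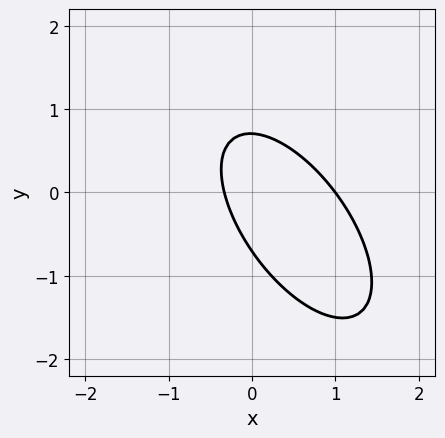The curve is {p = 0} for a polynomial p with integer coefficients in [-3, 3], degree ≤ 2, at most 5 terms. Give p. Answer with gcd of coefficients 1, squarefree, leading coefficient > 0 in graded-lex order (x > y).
1. Degree: the shape is more complex than any degree-1 curve, so deg p = 2.
2. Against the integer gridlines: it meets the x-axis at x = 1 (among the integer gridlines).
3. The integer polynomial consistent with all of this is the stated p.

3*x^2 + 3*x*y + 2*y^2 - 2*x - 1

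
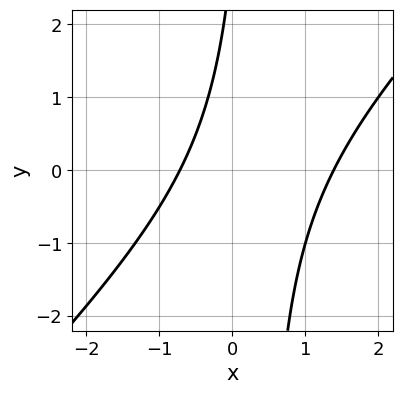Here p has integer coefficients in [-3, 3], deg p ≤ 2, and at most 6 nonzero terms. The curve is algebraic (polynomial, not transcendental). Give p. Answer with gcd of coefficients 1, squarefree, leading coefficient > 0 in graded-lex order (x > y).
3*x^2 - 3*x*y - 2*x + y - 3

(a) deg p = 2. The shape is more complex than any degree-1 curve.
(b) Observable constraints: it misses every integer gridline on the y-axis.
(c) Putting this together gives p.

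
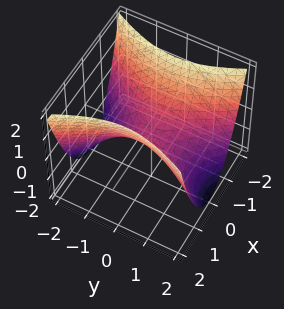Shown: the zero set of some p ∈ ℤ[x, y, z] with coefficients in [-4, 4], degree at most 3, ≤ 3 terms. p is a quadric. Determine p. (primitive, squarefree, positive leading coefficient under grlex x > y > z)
2*x^2 - y^2 - 2*z

The degree is 2 — a saddle surface; a quadric.
Symmetries: it's symmetric under y → −y, forcing even powers of y; mirror symmetry x ↦ −x ⇒ only even powers of x.
Observable constraints: it meets the y-axis at y = 0 (among the integer gridlines); it crosses the x-axis at the gridline x = 0.
These observations pin down the coefficients.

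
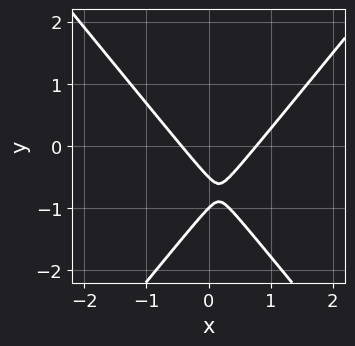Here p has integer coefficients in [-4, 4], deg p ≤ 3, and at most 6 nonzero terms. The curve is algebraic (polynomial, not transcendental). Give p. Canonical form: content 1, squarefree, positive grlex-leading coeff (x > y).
Degree: no degree-1 curve has this shape, so deg p = 2.
Reading off the gridlines: it meets the y-axis at y = -1 (among the integer gridlines).
These observations pin down the coefficients.

3*x^2 - 2*y^2 - x - 3*y - 1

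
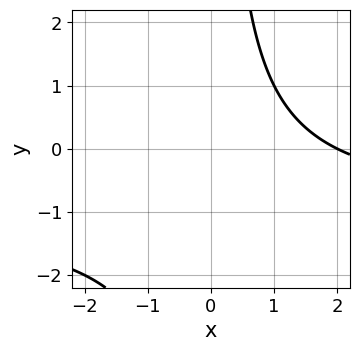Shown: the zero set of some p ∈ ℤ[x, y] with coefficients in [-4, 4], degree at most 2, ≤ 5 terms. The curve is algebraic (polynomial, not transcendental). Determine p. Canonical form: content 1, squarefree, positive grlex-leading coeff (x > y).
(a) The degree is 2 — a generic line meets the curve in up to 2 points.
(b) Observable constraints: it crosses the x-axis at the gridline x = 2; no y-intercept at any integer in the box.
(c) These observations pin down the coefficients.

x*y + x - 2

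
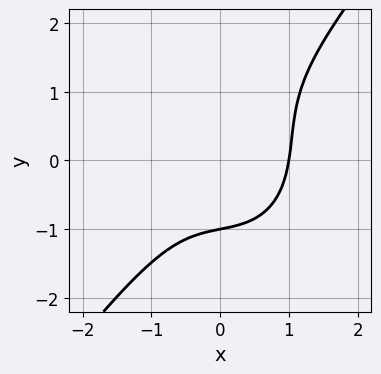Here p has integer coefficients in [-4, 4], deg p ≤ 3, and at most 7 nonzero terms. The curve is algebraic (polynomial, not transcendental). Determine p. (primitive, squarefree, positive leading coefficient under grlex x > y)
2*x^3 - y^3 - x*y + y^2 - 2

First, degree: the shape is more complex than any degree-2 curve, so deg p = 3.
Next, against the integer gridlines: it meets the y-axis at y = -1 (among the integer gridlines); it meets the x-axis at x = 1 (among the integer gridlines).
Finally, these observations pin down the coefficients.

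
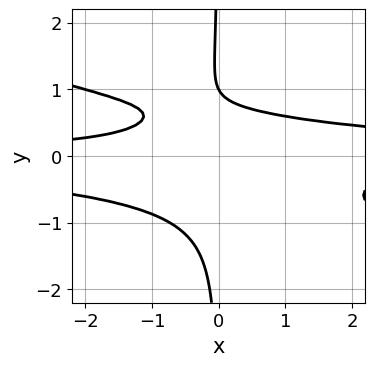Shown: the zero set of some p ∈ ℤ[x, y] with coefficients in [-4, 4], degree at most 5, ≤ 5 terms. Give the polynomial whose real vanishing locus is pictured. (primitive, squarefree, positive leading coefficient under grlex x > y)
x^2*y^2 + 3*x*y^3 - x*y + y - 1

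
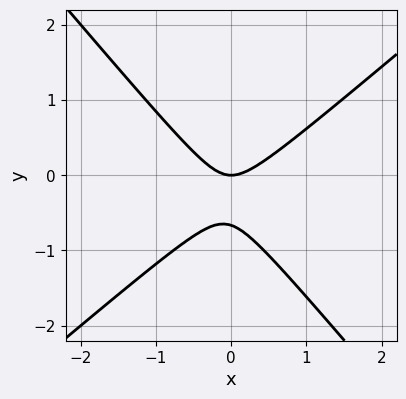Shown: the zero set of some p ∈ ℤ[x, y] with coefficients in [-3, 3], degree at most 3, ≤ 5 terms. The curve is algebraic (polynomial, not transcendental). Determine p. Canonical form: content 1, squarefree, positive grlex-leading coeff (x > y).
First, deg p = 2. No degree-1 curve has this shape.
Next, checking where it meets the axes: it crosses the y-axis at the gridline y = 0; it crosses the x-axis at the gridline x = 0.
Finally, solving for integer coefficients yields p as stated.

3*x^2 - x*y - 3*y^2 - 2*y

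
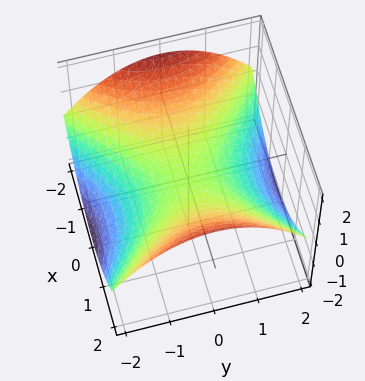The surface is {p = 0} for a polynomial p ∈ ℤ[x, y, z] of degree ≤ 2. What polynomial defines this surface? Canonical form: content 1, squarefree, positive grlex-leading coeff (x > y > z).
x^2 - y^2 - 3*z

(a) Degree: a hyperbolic paraboloid; a quadric, so deg p = 2.
(b) Symmetries: it's symmetric under y → −y, forcing even powers of y; mirror symmetry x ↦ −x ⇒ only even powers of x.
(c) Reading off the gridlines: one z-axis crossing is at z = 0; one x-axis crossing is at x = 0; one y-axis crossing is at y = 0.
(d) The integer polynomial consistent with all of this is the stated p.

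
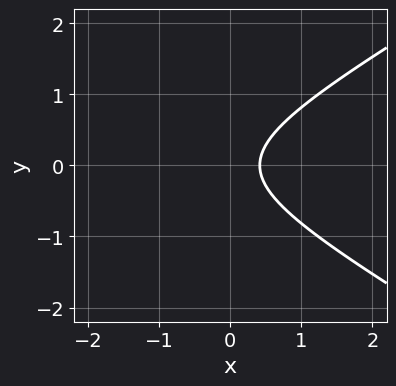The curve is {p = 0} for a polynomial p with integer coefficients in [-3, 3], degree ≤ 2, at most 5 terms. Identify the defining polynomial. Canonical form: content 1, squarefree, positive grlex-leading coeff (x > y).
The degree is 2 — a generic line meets the curve in up to 2 points.
Symmetries: the y ↦ −y reflection is a symmetry, so y appears only in even powers.
From the axis intercepts and sections: the curve avoids every integer y-axis point in the box.
Solving for integer coefficients yields p as stated.

x^2 - 3*y^2 + 2*x - 1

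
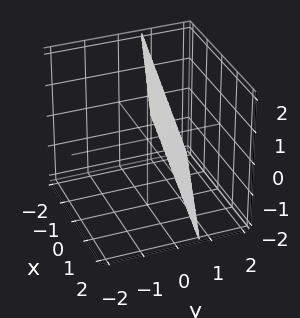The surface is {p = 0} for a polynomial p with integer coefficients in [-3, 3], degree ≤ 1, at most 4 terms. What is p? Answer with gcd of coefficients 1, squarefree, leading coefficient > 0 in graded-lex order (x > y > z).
x + 3*y + z - 2

First, degree: every cross-section is a straight line — this is a plane, so deg p = 1.
Next, observable constraints: it meets the z-axis at z = 2 (among the integer gridlines); it meets the x-axis at x = 2 (among the integer gridlines).
Finally, assembling these constraints gives the stated polynomial.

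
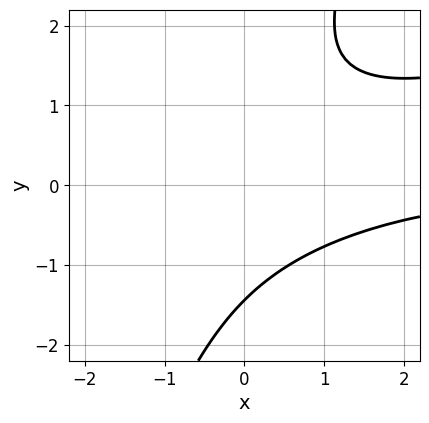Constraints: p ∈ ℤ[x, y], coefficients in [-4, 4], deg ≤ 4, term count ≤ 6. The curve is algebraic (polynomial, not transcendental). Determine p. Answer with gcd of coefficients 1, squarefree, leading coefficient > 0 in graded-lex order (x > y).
x^2*y - 3*x*y^2 + y^3 + 3

(a) deg p = 3.
(b) Observable constraints: it misses every integer gridline on the x-axis.
(c) Matching integer coefficients to the picture gives p.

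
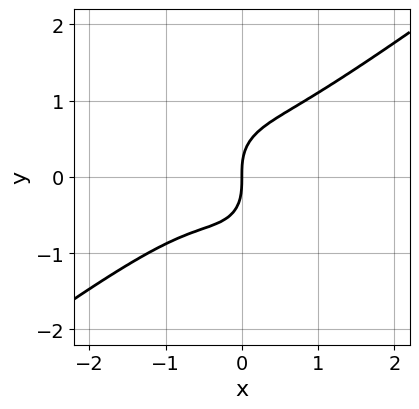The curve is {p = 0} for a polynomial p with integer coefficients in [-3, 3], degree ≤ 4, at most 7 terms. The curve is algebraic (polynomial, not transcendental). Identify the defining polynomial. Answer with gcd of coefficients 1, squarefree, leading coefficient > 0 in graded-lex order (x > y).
1. Degree: no degree-2 curve has this shape, so deg p = 3.
2. Reading off the gridlines: it meets the x-axis at x = 0 (among the integer gridlines); one y-axis crossing is at y = 0.
3. Assembling these constraints gives the stated polynomial.

3*x^3 - 3*x^2*y - 2*y^3 + x^2 + 2*x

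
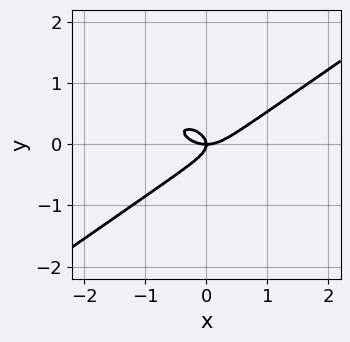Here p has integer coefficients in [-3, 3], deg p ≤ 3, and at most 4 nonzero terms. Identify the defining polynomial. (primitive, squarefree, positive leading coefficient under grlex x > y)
deg p = 3.
Against the integer gridlines: it crosses the x-axis at the gridline x = 0; one y-axis crossing is at y = 0.
Assembling these constraints gives the stated polynomial.

x^3 - 3*y^3 - x*y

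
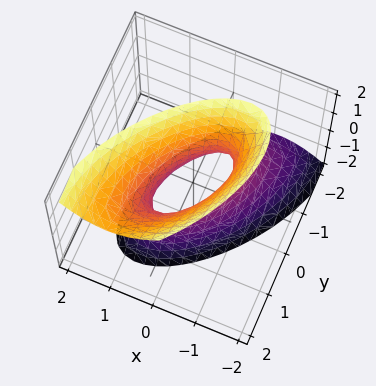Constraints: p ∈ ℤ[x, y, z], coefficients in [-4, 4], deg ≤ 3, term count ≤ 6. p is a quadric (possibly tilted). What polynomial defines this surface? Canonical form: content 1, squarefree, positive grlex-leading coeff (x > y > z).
3*x^2 - 3*x*y + 2*y^2 - y*z - z^2 - 1

First, the degree is 2 — a generic line meets the surface in up to 2 points.
Next, from the visible intercepts: the surface avoids every integer z-axis point in the box.
Finally, solving for integer coefficients yields p as stated.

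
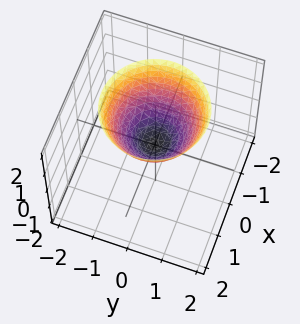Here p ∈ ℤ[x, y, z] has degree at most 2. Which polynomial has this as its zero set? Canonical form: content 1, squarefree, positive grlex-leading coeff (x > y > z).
x^2 + y^2 - z

(a) deg p = 2. A single bowl opening along one axis; a quadric.
(b) By symmetry, the surface is invariant under rotation about z: p = q(x² + y², z).
(c) Reading off the gridlines: one z-axis crossing is at z = 0; one y-axis crossing is at y = 0.
(d) Assembling these constraints gives the stated polynomial.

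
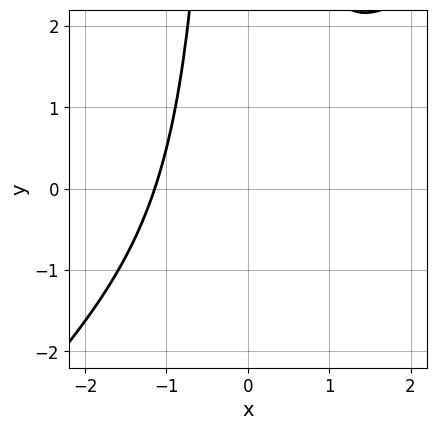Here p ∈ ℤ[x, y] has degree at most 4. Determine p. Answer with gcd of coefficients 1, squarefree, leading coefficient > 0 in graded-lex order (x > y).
2*x^3 - 2*x^2*y + 3

1. deg p = 3. A generic line meets the curve in up to 3 points.
2. Against the integer gridlines: the curve avoids every integer y-axis point in the box.
3. Assembling these constraints gives the stated polynomial.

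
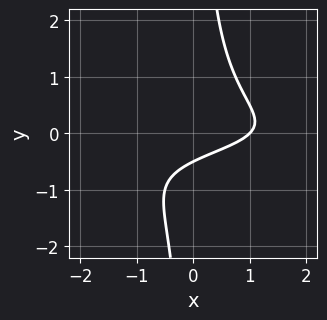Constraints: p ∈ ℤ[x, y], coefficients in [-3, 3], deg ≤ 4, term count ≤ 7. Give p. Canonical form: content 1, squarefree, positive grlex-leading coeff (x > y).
deg p = 3. The shape is more complex than any degree-2 curve.
Observable constraints: it meets the x-axis at x = 1 (among the integer gridlines).
Assembling these constraints gives the stated polynomial.

2*x*y^2 + x*y + x - 2*y - 1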